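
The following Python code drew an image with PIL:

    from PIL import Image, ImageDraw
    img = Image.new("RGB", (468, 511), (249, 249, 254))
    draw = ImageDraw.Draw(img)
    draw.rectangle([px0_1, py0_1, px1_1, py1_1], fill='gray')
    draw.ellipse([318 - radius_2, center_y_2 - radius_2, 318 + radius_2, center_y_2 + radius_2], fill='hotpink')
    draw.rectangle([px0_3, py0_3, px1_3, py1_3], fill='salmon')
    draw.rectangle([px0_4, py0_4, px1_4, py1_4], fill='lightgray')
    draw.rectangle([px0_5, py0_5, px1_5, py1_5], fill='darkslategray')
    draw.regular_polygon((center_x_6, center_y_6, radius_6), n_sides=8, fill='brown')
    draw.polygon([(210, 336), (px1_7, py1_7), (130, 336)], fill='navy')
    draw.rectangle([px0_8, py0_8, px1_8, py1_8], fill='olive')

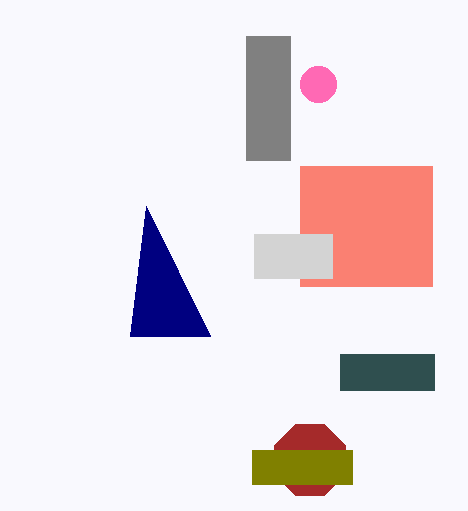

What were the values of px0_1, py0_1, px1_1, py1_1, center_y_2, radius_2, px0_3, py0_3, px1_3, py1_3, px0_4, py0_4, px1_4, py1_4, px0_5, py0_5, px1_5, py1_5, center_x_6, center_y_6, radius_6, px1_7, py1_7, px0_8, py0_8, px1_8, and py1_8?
px0_1 = 246; py0_1 = 36; px1_1 = 290; py1_1 = 160; center_y_2 = 84; radius_2 = 18; px0_3 = 300; py0_3 = 166; px1_3 = 432; py1_3 = 286; px0_4 = 254; py0_4 = 234; px1_4 = 332; py1_4 = 278; px0_5 = 340; py0_5 = 354; px1_5 = 434; py1_5 = 390; center_x_6 = 310; center_y_6 = 460; radius_6 = 38; px1_7 = 146; py1_7 = 206; px0_8 = 252; py0_8 = 450; px1_8 = 352; py1_8 = 484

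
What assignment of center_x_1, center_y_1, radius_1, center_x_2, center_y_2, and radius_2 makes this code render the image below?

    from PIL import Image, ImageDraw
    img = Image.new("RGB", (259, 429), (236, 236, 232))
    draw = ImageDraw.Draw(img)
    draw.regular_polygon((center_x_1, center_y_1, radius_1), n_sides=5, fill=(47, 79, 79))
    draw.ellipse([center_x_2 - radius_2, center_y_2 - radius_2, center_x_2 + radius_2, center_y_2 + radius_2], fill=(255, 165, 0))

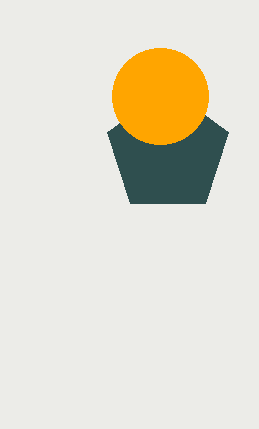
center_x_1 = 168
center_y_1 = 152
radius_1 = 64
center_x_2 = 160
center_y_2 = 96
radius_2 = 48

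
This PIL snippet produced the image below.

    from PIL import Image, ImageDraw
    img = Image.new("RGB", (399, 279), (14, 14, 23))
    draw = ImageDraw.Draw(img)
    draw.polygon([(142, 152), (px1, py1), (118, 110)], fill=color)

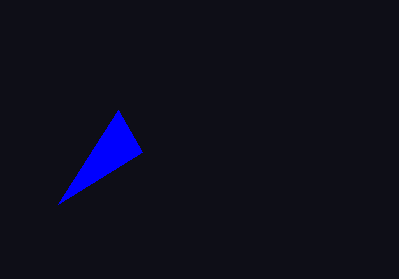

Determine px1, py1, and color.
px1 = 58
py1 = 204
color = 'blue'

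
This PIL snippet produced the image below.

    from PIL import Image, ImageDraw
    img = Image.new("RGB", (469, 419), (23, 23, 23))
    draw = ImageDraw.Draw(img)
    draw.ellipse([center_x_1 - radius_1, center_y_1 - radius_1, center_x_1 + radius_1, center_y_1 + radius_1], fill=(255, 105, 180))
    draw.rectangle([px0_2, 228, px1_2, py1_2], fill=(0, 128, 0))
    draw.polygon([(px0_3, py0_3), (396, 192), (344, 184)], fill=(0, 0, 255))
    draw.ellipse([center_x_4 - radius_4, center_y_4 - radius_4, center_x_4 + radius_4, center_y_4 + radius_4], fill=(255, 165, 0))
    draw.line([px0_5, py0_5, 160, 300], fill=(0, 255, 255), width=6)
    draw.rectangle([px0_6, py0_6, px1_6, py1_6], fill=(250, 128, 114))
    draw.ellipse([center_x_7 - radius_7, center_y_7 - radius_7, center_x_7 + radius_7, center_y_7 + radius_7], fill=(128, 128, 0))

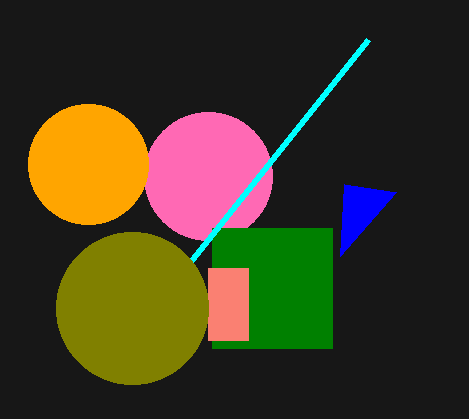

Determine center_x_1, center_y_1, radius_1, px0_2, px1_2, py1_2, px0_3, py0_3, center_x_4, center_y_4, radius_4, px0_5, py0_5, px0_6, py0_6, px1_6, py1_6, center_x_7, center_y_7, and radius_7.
center_x_1 = 208, center_y_1 = 176, radius_1 = 64, px0_2 = 212, px1_2 = 332, py1_2 = 348, px0_3 = 340, py0_3 = 256, center_x_4 = 88, center_y_4 = 164, radius_4 = 60, px0_5 = 368, py0_5 = 40, px0_6 = 208, py0_6 = 268, px1_6 = 248, py1_6 = 340, center_x_7 = 132, center_y_7 = 308, radius_7 = 76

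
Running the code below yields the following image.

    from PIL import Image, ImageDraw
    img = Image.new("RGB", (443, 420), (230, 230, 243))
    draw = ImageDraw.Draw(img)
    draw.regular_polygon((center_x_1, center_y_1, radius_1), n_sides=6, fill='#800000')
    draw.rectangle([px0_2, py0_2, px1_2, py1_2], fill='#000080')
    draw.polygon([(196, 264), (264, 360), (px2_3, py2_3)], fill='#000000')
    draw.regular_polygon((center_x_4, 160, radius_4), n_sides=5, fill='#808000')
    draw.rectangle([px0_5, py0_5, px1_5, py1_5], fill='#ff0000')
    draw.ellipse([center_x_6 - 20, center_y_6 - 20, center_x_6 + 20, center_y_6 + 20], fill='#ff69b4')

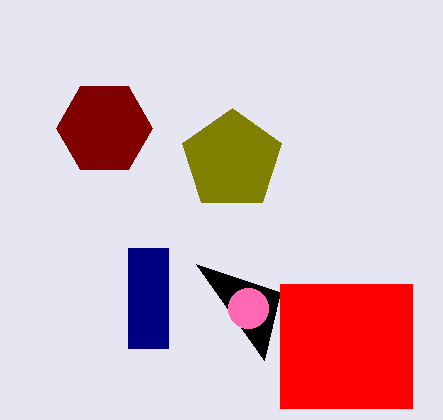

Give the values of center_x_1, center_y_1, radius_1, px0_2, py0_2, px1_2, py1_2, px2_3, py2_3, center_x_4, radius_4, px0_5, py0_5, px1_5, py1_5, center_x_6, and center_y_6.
center_x_1 = 104
center_y_1 = 128
radius_1 = 48
px0_2 = 128
py0_2 = 248
px1_2 = 168
py1_2 = 348
px2_3 = 280
py2_3 = 292
center_x_4 = 232
radius_4 = 52
px0_5 = 280
py0_5 = 284
px1_5 = 412
py1_5 = 408
center_x_6 = 248
center_y_6 = 308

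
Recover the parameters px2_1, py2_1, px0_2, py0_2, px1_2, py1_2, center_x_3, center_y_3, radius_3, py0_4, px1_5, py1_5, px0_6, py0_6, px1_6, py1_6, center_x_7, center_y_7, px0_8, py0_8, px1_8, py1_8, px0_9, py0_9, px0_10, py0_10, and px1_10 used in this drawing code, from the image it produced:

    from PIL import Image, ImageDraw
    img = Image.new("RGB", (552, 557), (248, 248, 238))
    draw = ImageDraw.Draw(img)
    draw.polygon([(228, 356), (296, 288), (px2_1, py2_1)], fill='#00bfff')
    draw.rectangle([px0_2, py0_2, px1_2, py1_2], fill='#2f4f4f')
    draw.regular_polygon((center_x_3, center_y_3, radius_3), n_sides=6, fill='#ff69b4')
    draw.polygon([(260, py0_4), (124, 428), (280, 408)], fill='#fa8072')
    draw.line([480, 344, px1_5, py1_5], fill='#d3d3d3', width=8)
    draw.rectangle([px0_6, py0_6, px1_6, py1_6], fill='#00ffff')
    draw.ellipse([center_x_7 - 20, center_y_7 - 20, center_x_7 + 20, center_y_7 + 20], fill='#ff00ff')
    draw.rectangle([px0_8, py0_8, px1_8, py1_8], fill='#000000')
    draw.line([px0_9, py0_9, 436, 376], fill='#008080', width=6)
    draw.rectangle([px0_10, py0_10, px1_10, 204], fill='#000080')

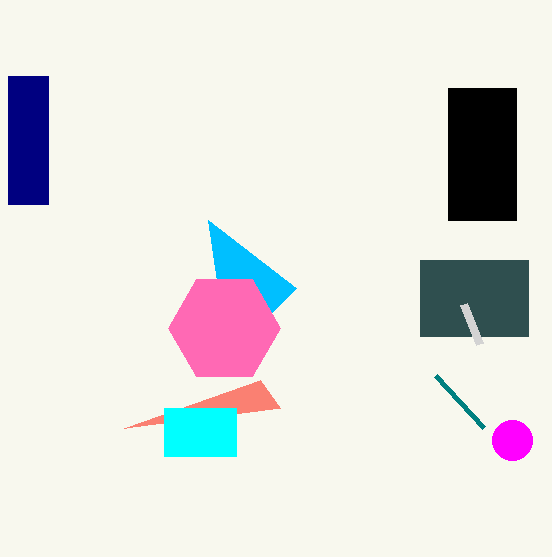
px2_1 = 208, py2_1 = 220, px0_2 = 420, py0_2 = 260, px1_2 = 528, py1_2 = 336, center_x_3 = 224, center_y_3 = 328, radius_3 = 56, py0_4 = 380, px1_5 = 464, py1_5 = 304, px0_6 = 164, py0_6 = 408, px1_6 = 236, py1_6 = 456, center_x_7 = 512, center_y_7 = 440, px0_8 = 448, py0_8 = 88, px1_8 = 516, py1_8 = 220, px0_9 = 484, py0_9 = 428, px0_10 = 8, py0_10 = 76, px1_10 = 48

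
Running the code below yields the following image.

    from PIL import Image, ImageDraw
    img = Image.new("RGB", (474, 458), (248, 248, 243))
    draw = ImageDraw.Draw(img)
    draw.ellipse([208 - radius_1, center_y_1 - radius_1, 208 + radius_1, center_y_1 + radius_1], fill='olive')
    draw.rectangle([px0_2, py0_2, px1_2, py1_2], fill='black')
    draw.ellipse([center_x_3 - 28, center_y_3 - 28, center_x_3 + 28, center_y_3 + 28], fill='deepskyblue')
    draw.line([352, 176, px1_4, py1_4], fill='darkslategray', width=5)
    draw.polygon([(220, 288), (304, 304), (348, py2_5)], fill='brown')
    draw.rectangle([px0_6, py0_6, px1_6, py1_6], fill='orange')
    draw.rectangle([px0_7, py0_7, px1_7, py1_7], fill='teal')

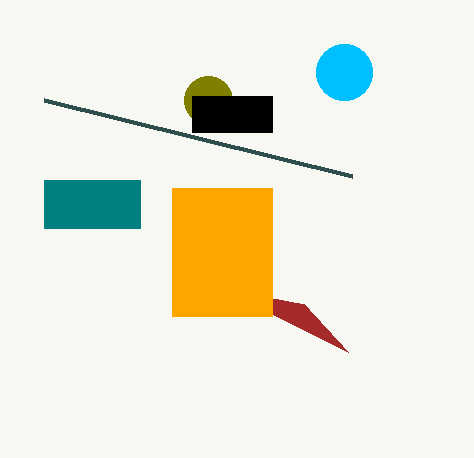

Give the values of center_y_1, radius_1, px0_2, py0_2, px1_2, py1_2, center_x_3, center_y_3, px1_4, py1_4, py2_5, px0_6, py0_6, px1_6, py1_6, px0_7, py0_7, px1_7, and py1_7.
center_y_1 = 100; radius_1 = 24; px0_2 = 192; py0_2 = 96; px1_2 = 272; py1_2 = 132; center_x_3 = 344; center_y_3 = 72; px1_4 = 44; py1_4 = 100; py2_5 = 352; px0_6 = 172; py0_6 = 188; px1_6 = 272; py1_6 = 316; px0_7 = 44; py0_7 = 180; px1_7 = 140; py1_7 = 228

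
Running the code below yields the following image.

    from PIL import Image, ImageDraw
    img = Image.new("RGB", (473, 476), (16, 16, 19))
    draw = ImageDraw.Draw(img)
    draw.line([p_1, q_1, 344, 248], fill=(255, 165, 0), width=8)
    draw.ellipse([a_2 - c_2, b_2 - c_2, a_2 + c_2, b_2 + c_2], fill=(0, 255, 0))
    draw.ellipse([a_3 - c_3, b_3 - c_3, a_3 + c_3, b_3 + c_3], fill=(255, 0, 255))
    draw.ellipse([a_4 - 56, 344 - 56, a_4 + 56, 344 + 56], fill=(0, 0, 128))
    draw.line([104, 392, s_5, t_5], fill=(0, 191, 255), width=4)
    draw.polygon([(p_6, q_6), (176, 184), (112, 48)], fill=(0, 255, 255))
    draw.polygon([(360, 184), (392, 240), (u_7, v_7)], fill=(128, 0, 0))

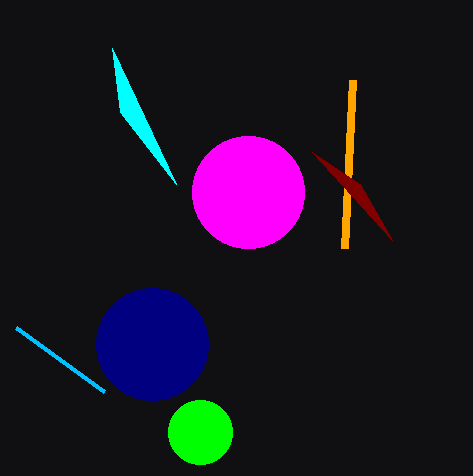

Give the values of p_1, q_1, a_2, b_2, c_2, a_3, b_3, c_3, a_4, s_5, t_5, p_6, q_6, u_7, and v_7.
p_1 = 352, q_1 = 80, a_2 = 200, b_2 = 432, c_2 = 32, a_3 = 248, b_3 = 192, c_3 = 56, a_4 = 152, s_5 = 16, t_5 = 328, p_6 = 120, q_6 = 112, u_7 = 312, v_7 = 152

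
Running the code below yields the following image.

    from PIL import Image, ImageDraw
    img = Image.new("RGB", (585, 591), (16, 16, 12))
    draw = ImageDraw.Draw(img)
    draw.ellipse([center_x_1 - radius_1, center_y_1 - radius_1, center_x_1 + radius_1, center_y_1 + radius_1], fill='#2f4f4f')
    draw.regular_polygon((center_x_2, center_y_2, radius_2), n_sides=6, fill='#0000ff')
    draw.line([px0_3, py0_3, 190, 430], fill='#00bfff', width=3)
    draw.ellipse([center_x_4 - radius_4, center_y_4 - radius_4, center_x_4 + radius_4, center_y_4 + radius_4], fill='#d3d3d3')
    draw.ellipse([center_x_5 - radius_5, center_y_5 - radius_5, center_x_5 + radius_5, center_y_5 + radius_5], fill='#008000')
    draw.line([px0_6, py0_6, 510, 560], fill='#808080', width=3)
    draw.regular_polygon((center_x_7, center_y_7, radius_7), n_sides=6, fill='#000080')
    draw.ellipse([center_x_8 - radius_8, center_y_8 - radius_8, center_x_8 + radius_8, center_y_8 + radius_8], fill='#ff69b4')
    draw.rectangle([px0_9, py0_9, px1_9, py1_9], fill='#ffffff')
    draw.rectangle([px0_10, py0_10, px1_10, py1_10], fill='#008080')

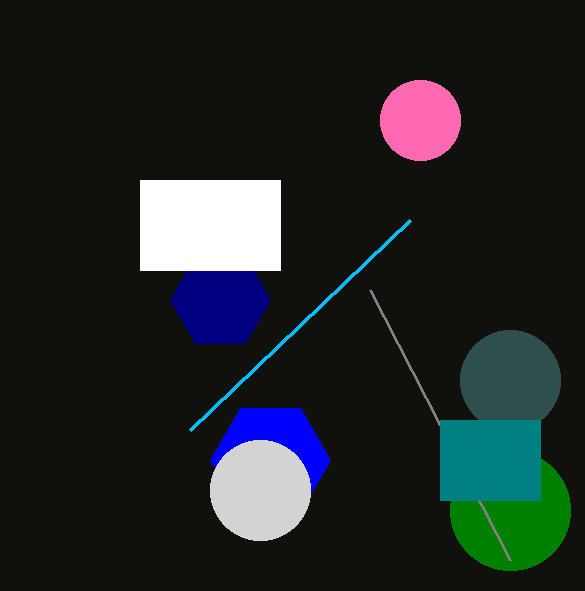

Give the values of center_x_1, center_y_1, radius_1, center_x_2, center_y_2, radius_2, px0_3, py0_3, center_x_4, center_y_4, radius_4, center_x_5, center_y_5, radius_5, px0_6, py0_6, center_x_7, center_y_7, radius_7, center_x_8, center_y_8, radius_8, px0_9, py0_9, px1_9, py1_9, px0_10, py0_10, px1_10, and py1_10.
center_x_1 = 510; center_y_1 = 380; radius_1 = 50; center_x_2 = 270; center_y_2 = 460; radius_2 = 60; px0_3 = 410; py0_3 = 220; center_x_4 = 260; center_y_4 = 490; radius_4 = 50; center_x_5 = 510; center_y_5 = 510; radius_5 = 60; px0_6 = 370; py0_6 = 290; center_x_7 = 220; center_y_7 = 300; radius_7 = 50; center_x_8 = 420; center_y_8 = 120; radius_8 = 40; px0_9 = 140; py0_9 = 180; px1_9 = 280; py1_9 = 270; px0_10 = 440; py0_10 = 420; px1_10 = 540; py1_10 = 500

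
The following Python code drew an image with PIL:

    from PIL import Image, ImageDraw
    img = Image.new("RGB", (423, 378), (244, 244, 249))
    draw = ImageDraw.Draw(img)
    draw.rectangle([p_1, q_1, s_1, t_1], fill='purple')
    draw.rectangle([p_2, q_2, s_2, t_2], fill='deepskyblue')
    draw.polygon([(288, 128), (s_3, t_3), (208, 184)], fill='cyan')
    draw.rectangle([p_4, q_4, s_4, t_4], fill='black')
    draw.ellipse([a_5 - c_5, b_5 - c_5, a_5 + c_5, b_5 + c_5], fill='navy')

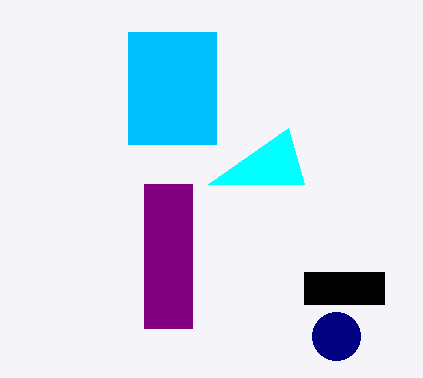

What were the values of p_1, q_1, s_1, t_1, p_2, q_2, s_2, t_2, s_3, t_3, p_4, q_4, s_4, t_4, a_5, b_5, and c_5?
p_1 = 144
q_1 = 184
s_1 = 192
t_1 = 328
p_2 = 128
q_2 = 32
s_2 = 216
t_2 = 144
s_3 = 304
t_3 = 184
p_4 = 304
q_4 = 272
s_4 = 384
t_4 = 304
a_5 = 336
b_5 = 336
c_5 = 24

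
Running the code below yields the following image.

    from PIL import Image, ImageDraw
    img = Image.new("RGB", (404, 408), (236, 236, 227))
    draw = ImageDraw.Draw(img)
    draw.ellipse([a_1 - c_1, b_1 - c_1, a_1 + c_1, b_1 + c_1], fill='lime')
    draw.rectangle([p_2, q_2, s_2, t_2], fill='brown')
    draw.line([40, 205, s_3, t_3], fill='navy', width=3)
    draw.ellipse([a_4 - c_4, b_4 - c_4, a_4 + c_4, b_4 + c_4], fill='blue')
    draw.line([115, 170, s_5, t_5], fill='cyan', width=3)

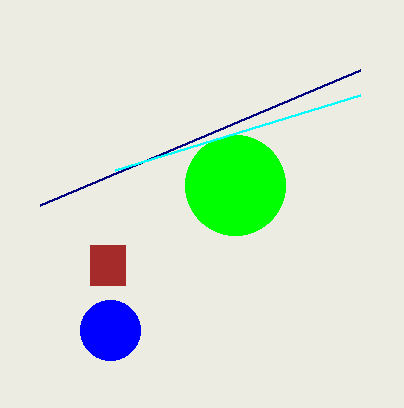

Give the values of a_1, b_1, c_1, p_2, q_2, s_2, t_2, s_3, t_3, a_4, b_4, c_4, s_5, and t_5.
a_1 = 235; b_1 = 185; c_1 = 50; p_2 = 90; q_2 = 245; s_2 = 125; t_2 = 285; s_3 = 360; t_3 = 70; a_4 = 110; b_4 = 330; c_4 = 30; s_5 = 360; t_5 = 95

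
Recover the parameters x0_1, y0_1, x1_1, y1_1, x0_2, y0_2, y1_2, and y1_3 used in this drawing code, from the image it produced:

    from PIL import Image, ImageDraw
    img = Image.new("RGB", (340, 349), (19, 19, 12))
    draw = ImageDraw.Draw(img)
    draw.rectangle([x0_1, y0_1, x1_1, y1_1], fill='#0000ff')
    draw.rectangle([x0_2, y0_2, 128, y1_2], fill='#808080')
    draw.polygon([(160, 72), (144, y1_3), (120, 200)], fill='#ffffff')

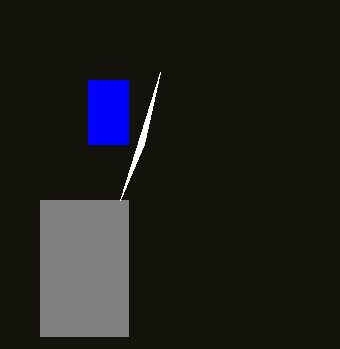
x0_1 = 88; y0_1 = 80; x1_1 = 128; y1_1 = 144; x0_2 = 40; y0_2 = 200; y1_2 = 336; y1_3 = 144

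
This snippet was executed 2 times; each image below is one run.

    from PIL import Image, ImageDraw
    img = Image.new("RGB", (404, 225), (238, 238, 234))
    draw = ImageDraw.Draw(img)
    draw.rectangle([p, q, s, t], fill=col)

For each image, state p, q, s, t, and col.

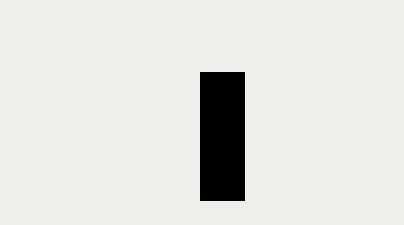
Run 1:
p = 200, q = 72, s = 244, t = 200, col = 'black'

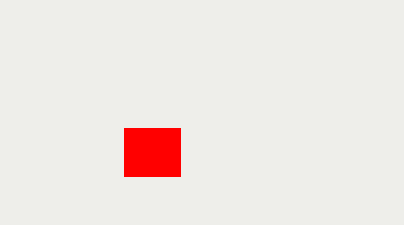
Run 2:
p = 124, q = 128, s = 180, t = 176, col = 'red'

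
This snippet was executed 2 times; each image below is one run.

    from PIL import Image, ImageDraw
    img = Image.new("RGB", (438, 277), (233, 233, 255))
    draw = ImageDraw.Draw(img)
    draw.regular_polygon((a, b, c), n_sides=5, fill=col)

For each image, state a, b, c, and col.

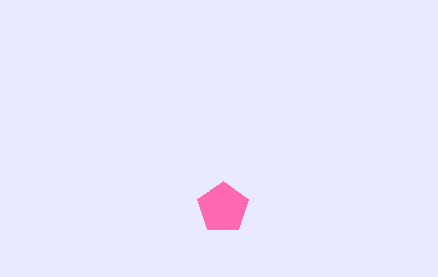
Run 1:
a = 223, b = 208, c = 27, col = 'hotpink'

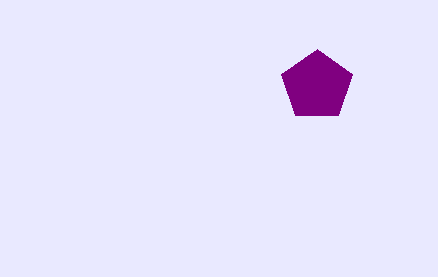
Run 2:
a = 317, b = 86, c = 37, col = 'purple'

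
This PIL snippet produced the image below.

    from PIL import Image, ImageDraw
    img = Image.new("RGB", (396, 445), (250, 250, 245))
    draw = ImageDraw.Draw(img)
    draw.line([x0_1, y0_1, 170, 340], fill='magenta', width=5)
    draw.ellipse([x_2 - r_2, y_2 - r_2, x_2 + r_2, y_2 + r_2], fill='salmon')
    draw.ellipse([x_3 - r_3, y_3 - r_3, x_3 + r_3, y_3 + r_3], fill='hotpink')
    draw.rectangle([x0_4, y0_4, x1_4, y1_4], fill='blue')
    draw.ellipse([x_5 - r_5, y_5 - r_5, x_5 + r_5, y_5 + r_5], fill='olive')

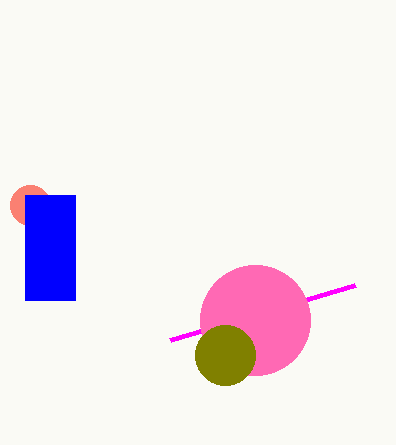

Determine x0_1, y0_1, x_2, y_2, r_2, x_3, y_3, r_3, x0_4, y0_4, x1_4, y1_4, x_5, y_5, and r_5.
x0_1 = 355; y0_1 = 285; x_2 = 30; y_2 = 205; r_2 = 20; x_3 = 255; y_3 = 320; r_3 = 55; x0_4 = 25; y0_4 = 195; x1_4 = 75; y1_4 = 300; x_5 = 225; y_5 = 355; r_5 = 30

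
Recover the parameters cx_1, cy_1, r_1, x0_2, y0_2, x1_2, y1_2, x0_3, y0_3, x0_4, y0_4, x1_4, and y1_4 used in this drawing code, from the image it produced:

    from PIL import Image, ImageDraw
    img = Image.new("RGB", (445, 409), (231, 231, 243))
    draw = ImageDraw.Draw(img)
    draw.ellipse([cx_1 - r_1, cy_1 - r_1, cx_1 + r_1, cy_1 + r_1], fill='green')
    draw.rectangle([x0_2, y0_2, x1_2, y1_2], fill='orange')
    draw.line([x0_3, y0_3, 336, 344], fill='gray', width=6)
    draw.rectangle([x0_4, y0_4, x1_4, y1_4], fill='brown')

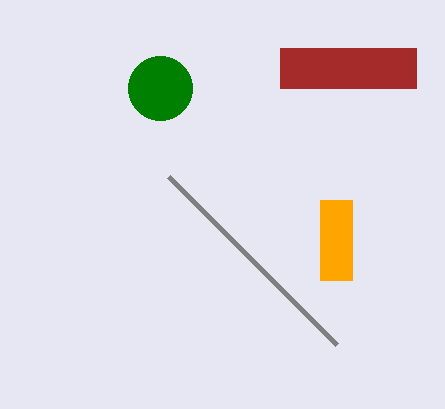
cx_1 = 160, cy_1 = 88, r_1 = 32, x0_2 = 320, y0_2 = 200, x1_2 = 352, y1_2 = 280, x0_3 = 168, y0_3 = 176, x0_4 = 280, y0_4 = 48, x1_4 = 416, y1_4 = 88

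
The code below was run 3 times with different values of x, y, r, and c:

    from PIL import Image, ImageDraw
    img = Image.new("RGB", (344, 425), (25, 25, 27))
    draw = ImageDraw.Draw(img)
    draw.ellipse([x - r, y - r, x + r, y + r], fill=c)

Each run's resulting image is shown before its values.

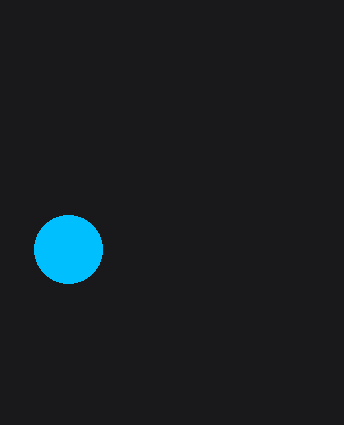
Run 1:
x = 68, y = 249, r = 34, c = 'deepskyblue'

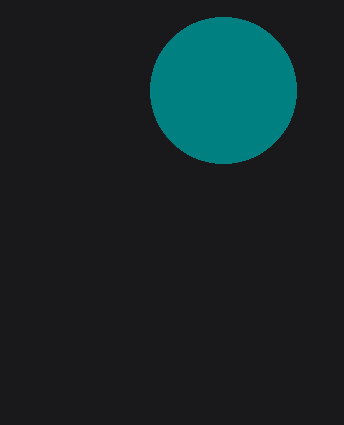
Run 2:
x = 223; y = 90; r = 73; c = 'teal'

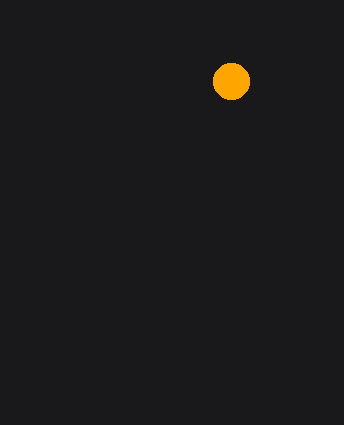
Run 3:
x = 231; y = 81; r = 18; c = 'orange'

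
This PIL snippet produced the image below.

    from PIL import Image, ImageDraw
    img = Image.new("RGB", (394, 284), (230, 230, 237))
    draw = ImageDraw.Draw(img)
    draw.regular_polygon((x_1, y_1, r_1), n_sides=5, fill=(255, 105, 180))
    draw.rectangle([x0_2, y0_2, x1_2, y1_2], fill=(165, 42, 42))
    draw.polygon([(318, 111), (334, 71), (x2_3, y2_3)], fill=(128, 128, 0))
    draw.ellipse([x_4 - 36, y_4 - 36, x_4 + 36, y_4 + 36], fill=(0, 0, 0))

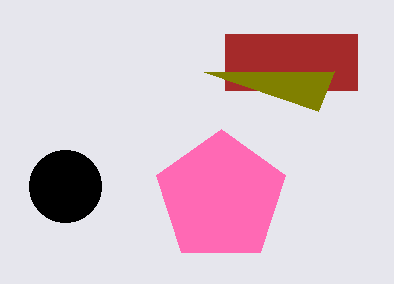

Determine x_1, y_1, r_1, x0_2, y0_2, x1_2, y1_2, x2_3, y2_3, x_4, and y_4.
x_1 = 221; y_1 = 197; r_1 = 68; x0_2 = 225; y0_2 = 34; x1_2 = 357; y1_2 = 90; x2_3 = 204; y2_3 = 72; x_4 = 65; y_4 = 186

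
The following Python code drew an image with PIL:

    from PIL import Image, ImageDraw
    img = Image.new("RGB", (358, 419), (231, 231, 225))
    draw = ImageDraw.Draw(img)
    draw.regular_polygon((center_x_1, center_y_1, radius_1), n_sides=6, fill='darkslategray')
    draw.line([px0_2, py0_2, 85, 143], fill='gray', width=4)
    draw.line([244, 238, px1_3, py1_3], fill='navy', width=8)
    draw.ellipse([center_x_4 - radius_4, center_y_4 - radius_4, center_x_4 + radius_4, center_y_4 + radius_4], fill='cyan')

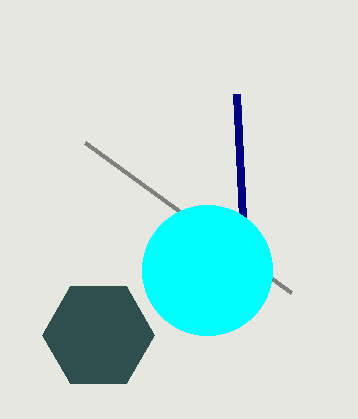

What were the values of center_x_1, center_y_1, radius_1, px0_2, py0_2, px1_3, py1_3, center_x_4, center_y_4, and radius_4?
center_x_1 = 98, center_y_1 = 335, radius_1 = 56, px0_2 = 291, py0_2 = 293, px1_3 = 237, py1_3 = 94, center_x_4 = 207, center_y_4 = 270, radius_4 = 65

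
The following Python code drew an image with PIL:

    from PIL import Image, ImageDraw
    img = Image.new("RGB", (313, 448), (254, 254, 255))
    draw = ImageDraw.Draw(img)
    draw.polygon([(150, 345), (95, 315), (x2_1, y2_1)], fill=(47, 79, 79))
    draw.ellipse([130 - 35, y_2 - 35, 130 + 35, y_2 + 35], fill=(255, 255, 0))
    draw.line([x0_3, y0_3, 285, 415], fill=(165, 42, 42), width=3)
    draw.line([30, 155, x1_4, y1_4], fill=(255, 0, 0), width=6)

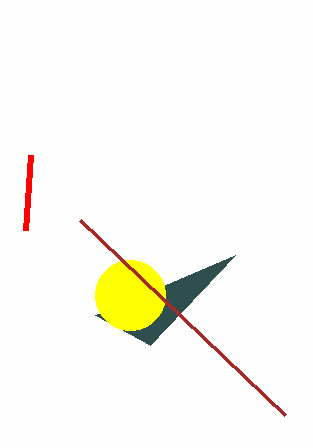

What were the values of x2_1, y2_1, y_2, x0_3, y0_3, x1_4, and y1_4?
x2_1 = 235
y2_1 = 255
y_2 = 295
x0_3 = 80
y0_3 = 220
x1_4 = 25
y1_4 = 230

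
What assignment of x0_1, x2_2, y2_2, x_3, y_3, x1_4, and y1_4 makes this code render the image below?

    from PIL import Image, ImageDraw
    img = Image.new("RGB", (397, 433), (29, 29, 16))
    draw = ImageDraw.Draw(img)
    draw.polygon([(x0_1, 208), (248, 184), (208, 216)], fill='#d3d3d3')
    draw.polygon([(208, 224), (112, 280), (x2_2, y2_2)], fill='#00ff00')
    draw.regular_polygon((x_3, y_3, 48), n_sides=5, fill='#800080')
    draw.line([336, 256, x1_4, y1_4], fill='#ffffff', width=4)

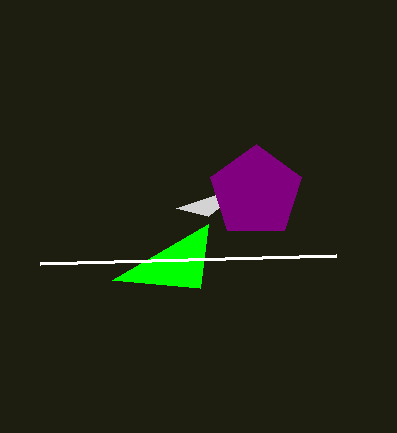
x0_1 = 176
x2_2 = 200
y2_2 = 288
x_3 = 256
y_3 = 192
x1_4 = 40
y1_4 = 264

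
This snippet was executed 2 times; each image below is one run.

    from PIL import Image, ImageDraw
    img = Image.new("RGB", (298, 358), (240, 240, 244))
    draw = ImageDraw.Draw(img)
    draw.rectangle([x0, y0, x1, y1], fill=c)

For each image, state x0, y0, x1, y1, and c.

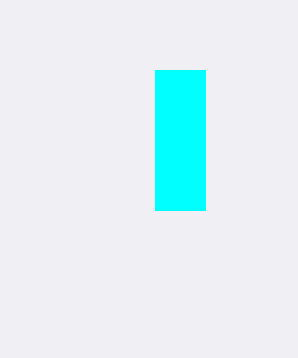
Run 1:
x0 = 155
y0 = 70
x1 = 205
y1 = 210
c = 'cyan'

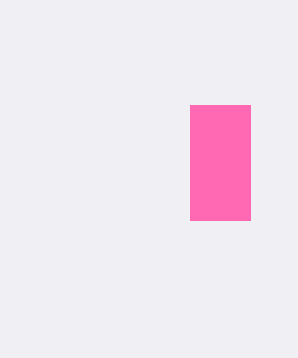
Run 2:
x0 = 190, y0 = 105, x1 = 250, y1 = 220, c = 'hotpink'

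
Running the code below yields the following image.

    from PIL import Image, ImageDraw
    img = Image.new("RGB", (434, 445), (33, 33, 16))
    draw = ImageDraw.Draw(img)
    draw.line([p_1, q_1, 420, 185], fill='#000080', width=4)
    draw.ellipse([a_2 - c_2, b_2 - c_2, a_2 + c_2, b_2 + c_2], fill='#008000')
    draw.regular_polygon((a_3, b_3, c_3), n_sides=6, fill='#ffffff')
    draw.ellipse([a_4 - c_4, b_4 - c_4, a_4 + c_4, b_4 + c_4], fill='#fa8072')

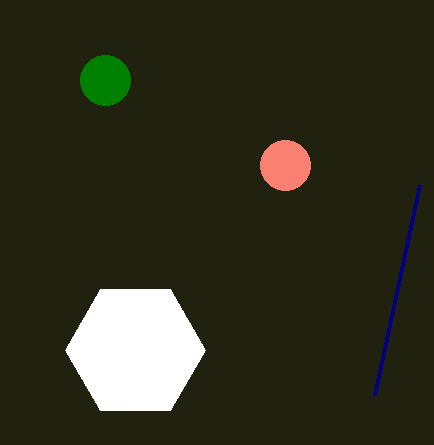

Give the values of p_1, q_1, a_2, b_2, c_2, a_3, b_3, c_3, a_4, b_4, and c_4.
p_1 = 375; q_1 = 395; a_2 = 105; b_2 = 80; c_2 = 25; a_3 = 135; b_3 = 350; c_3 = 70; a_4 = 285; b_4 = 165; c_4 = 25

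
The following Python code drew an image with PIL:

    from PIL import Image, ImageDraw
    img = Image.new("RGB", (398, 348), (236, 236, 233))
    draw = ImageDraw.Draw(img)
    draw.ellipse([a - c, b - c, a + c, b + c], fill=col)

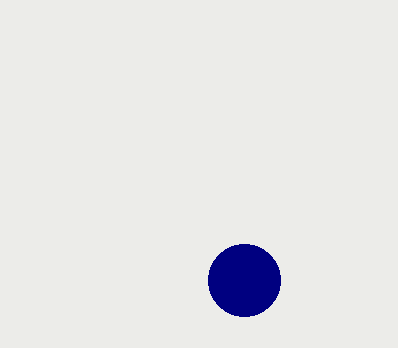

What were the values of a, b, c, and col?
a = 244
b = 280
c = 36
col = 'navy'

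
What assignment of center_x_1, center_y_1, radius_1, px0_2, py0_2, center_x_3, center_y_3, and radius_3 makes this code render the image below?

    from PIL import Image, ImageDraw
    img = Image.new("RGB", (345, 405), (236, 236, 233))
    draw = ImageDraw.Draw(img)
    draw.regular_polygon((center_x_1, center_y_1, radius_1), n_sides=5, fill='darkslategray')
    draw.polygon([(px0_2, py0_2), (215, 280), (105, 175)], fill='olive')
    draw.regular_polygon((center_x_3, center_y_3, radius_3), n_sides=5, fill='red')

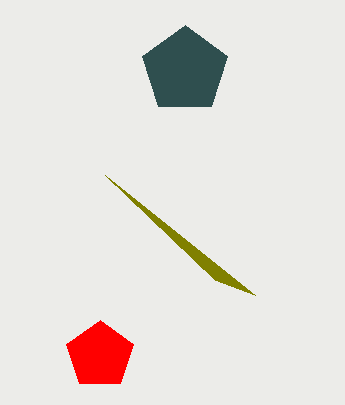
center_x_1 = 185; center_y_1 = 70; radius_1 = 45; px0_2 = 255; py0_2 = 295; center_x_3 = 100; center_y_3 = 355; radius_3 = 35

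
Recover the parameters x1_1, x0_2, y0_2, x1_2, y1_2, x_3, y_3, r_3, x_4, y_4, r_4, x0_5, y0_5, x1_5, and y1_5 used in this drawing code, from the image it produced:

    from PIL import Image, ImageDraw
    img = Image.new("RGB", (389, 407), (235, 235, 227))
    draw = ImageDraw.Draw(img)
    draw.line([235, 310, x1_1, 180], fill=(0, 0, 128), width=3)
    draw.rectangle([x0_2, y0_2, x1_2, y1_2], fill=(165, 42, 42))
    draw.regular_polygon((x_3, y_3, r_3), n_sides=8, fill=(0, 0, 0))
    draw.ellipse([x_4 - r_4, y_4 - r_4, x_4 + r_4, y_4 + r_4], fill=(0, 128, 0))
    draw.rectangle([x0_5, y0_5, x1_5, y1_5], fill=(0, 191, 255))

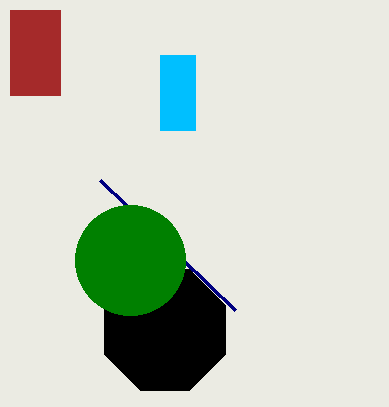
x1_1 = 100, x0_2 = 10, y0_2 = 10, x1_2 = 60, y1_2 = 95, x_3 = 165, y_3 = 330, r_3 = 65, x_4 = 130, y_4 = 260, r_4 = 55, x0_5 = 160, y0_5 = 55, x1_5 = 195, y1_5 = 130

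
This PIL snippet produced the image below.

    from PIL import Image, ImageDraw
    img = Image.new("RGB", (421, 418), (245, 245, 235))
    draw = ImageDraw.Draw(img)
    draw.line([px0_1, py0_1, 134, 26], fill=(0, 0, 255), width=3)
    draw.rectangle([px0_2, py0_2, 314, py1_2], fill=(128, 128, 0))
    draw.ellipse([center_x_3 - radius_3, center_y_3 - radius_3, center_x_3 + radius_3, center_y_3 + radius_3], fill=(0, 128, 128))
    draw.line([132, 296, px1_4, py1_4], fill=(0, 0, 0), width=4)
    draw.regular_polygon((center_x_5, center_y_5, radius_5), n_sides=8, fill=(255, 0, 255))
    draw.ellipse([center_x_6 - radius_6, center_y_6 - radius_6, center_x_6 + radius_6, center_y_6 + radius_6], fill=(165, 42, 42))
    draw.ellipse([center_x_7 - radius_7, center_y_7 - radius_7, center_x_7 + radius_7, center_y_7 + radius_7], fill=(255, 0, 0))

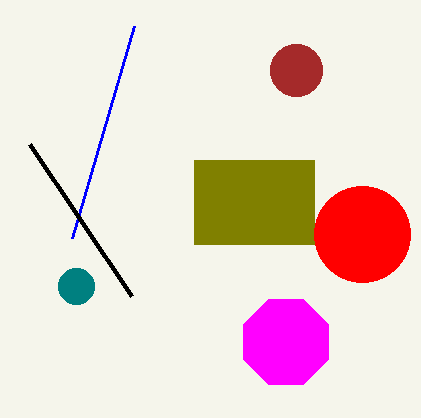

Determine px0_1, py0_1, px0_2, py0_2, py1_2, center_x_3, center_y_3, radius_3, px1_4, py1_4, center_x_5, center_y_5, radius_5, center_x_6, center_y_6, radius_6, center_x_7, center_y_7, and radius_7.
px0_1 = 72, py0_1 = 238, px0_2 = 194, py0_2 = 160, py1_2 = 244, center_x_3 = 76, center_y_3 = 286, radius_3 = 18, px1_4 = 30, py1_4 = 144, center_x_5 = 286, center_y_5 = 342, radius_5 = 46, center_x_6 = 296, center_y_6 = 70, radius_6 = 26, center_x_7 = 362, center_y_7 = 234, radius_7 = 48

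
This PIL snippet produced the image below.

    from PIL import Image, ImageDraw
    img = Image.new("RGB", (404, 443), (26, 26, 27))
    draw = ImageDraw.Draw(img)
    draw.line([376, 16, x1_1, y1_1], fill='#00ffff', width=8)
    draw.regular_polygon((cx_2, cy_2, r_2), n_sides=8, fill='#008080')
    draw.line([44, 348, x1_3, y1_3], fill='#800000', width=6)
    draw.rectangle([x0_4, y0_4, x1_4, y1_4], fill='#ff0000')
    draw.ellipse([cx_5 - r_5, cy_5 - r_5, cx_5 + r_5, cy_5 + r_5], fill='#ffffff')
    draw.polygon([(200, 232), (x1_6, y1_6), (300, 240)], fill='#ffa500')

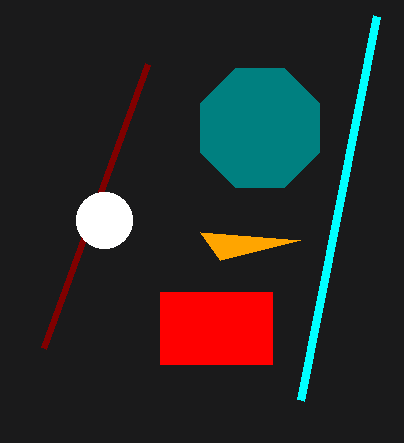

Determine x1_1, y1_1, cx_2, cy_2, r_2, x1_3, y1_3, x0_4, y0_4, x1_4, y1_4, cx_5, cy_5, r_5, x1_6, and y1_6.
x1_1 = 300
y1_1 = 400
cx_2 = 260
cy_2 = 128
r_2 = 64
x1_3 = 148
y1_3 = 64
x0_4 = 160
y0_4 = 292
x1_4 = 272
y1_4 = 364
cx_5 = 104
cy_5 = 220
r_5 = 28
x1_6 = 220
y1_6 = 260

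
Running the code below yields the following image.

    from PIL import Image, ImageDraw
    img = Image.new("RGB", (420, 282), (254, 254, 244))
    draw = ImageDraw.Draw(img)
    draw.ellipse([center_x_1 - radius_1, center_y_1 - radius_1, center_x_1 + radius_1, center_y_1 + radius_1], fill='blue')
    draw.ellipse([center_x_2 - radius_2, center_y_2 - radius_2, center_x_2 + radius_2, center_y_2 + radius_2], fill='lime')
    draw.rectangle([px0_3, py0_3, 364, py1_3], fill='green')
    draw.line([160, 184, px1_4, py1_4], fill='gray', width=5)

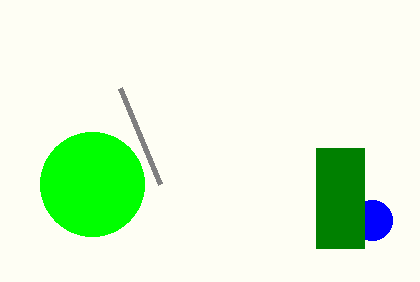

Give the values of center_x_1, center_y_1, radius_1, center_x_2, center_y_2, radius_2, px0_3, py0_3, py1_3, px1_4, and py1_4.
center_x_1 = 372; center_y_1 = 220; radius_1 = 20; center_x_2 = 92; center_y_2 = 184; radius_2 = 52; px0_3 = 316; py0_3 = 148; py1_3 = 248; px1_4 = 120; py1_4 = 88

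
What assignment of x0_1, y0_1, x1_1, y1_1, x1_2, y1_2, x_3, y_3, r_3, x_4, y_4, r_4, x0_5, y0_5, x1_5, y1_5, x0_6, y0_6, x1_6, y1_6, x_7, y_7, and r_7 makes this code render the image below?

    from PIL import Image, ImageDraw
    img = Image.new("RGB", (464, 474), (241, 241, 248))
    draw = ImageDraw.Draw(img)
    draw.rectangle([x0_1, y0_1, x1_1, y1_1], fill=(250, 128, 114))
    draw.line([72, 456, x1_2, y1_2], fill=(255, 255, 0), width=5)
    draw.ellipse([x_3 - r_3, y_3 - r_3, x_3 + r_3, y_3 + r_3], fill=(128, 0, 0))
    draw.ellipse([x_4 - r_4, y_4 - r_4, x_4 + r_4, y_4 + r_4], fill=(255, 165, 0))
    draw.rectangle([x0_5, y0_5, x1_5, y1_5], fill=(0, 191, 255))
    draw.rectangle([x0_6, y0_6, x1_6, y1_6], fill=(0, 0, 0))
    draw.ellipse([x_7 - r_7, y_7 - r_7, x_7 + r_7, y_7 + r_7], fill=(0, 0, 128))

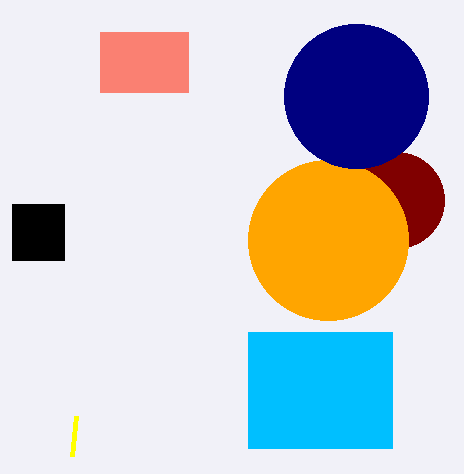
x0_1 = 100; y0_1 = 32; x1_1 = 188; y1_1 = 92; x1_2 = 76; y1_2 = 416; x_3 = 396; y_3 = 200; r_3 = 48; x_4 = 328; y_4 = 240; r_4 = 80; x0_5 = 248; y0_5 = 332; x1_5 = 392; y1_5 = 448; x0_6 = 12; y0_6 = 204; x1_6 = 64; y1_6 = 260; x_7 = 356; y_7 = 96; r_7 = 72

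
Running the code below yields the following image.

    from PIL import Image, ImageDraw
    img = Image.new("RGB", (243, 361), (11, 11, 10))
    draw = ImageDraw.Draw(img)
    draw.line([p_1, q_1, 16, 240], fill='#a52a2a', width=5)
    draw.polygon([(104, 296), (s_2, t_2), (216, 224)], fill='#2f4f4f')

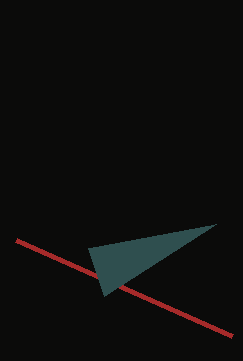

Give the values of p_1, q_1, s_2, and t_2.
p_1 = 232; q_1 = 336; s_2 = 88; t_2 = 248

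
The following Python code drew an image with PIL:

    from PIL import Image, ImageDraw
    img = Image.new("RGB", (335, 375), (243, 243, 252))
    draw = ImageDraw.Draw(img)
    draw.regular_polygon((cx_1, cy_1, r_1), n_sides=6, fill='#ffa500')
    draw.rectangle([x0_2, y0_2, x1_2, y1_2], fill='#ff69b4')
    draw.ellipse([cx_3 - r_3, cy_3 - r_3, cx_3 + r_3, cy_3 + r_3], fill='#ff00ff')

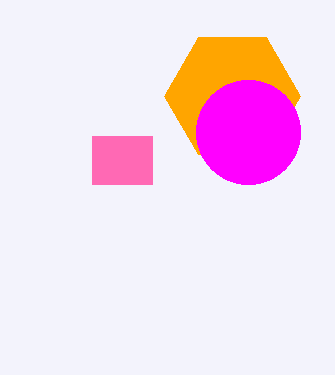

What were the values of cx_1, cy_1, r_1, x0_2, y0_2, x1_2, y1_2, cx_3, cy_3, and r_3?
cx_1 = 232, cy_1 = 96, r_1 = 68, x0_2 = 92, y0_2 = 136, x1_2 = 152, y1_2 = 184, cx_3 = 248, cy_3 = 132, r_3 = 52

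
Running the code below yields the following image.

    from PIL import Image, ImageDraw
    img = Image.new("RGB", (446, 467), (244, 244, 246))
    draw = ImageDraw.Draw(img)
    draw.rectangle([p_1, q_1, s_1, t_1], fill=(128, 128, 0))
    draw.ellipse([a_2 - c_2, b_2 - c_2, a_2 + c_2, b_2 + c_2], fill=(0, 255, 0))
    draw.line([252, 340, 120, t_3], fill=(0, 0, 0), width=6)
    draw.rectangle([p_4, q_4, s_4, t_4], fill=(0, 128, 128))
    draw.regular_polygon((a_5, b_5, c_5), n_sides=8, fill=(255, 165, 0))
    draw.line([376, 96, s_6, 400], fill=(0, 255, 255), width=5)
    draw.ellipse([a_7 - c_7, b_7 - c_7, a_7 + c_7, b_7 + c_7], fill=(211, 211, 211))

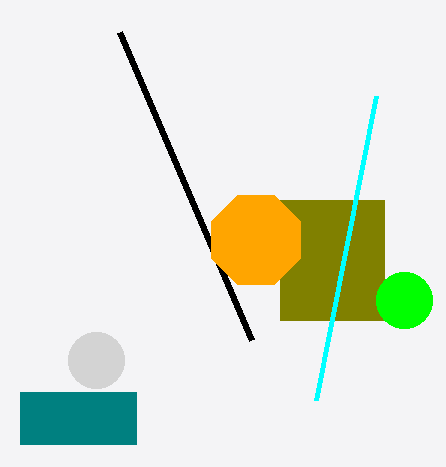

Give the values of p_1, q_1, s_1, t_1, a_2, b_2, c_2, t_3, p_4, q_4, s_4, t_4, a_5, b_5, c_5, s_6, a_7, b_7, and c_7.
p_1 = 280
q_1 = 200
s_1 = 384
t_1 = 320
a_2 = 404
b_2 = 300
c_2 = 28
t_3 = 32
p_4 = 20
q_4 = 392
s_4 = 136
t_4 = 444
a_5 = 256
b_5 = 240
c_5 = 48
s_6 = 316
a_7 = 96
b_7 = 360
c_7 = 28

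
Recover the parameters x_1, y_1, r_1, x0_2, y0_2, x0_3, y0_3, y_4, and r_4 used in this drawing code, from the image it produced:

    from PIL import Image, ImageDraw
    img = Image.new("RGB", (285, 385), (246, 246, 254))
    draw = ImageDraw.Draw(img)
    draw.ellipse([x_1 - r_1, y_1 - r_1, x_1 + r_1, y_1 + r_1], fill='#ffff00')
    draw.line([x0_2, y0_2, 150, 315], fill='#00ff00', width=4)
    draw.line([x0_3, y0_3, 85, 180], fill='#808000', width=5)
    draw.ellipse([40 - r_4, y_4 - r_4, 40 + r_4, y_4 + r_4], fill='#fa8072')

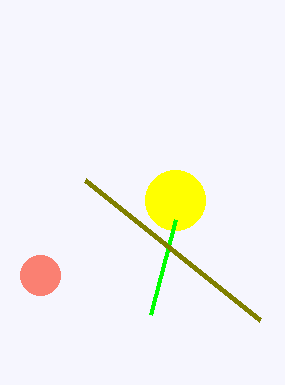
x_1 = 175; y_1 = 200; r_1 = 30; x0_2 = 175; y0_2 = 220; x0_3 = 260; y0_3 = 320; y_4 = 275; r_4 = 20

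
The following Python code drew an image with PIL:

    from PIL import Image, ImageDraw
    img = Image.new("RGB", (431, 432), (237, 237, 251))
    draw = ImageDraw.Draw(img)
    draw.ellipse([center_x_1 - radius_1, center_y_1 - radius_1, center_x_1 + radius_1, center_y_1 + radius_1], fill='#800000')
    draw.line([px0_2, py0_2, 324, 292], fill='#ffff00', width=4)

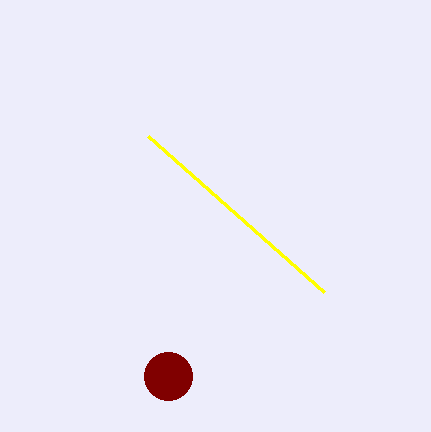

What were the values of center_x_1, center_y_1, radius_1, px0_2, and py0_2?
center_x_1 = 168
center_y_1 = 376
radius_1 = 24
px0_2 = 148
py0_2 = 136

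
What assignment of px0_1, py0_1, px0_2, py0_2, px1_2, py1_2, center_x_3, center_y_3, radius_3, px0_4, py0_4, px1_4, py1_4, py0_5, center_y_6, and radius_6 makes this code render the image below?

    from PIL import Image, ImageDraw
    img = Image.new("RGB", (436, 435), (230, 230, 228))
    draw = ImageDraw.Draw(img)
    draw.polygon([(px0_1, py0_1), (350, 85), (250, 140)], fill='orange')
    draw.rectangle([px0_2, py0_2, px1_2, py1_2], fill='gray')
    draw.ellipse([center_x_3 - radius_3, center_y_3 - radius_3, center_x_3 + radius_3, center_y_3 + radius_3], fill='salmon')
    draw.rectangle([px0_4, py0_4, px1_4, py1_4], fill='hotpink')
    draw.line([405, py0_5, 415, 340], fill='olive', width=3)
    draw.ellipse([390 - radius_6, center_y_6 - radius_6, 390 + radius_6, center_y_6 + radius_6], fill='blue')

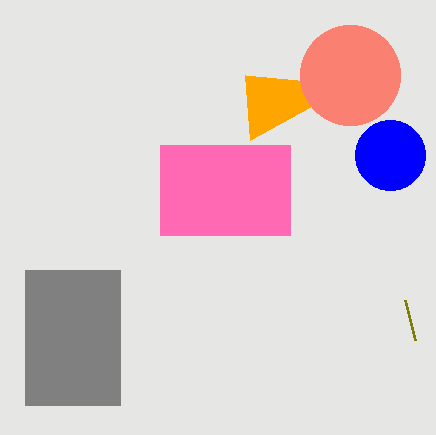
px0_1 = 245, py0_1 = 75, px0_2 = 25, py0_2 = 270, px1_2 = 120, py1_2 = 405, center_x_3 = 350, center_y_3 = 75, radius_3 = 50, px0_4 = 160, py0_4 = 145, px1_4 = 290, py1_4 = 235, py0_5 = 300, center_y_6 = 155, radius_6 = 35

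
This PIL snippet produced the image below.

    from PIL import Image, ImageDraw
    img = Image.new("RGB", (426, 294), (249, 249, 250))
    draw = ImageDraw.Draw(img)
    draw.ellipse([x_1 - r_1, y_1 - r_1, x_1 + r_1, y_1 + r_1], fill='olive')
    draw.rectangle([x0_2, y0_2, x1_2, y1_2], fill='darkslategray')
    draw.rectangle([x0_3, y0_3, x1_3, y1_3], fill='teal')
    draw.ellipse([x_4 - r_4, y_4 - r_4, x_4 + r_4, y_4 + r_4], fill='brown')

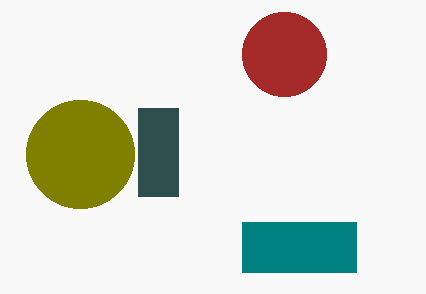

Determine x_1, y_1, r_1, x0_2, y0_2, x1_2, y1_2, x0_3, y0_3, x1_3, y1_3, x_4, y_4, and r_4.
x_1 = 80; y_1 = 154; r_1 = 54; x0_2 = 138; y0_2 = 108; x1_2 = 178; y1_2 = 196; x0_3 = 242; y0_3 = 222; x1_3 = 356; y1_3 = 272; x_4 = 284; y_4 = 54; r_4 = 42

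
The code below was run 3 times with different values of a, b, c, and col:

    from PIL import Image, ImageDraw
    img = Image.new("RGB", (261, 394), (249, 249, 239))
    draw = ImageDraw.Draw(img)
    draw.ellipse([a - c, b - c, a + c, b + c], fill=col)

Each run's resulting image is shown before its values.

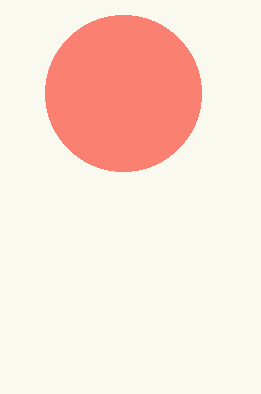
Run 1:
a = 123; b = 93; c = 78; col = 'salmon'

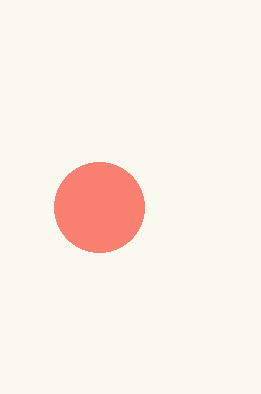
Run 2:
a = 99, b = 207, c = 45, col = 'salmon'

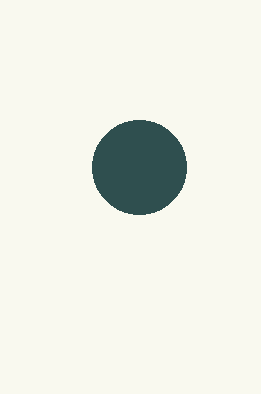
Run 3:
a = 139; b = 167; c = 47; col = 'darkslategray'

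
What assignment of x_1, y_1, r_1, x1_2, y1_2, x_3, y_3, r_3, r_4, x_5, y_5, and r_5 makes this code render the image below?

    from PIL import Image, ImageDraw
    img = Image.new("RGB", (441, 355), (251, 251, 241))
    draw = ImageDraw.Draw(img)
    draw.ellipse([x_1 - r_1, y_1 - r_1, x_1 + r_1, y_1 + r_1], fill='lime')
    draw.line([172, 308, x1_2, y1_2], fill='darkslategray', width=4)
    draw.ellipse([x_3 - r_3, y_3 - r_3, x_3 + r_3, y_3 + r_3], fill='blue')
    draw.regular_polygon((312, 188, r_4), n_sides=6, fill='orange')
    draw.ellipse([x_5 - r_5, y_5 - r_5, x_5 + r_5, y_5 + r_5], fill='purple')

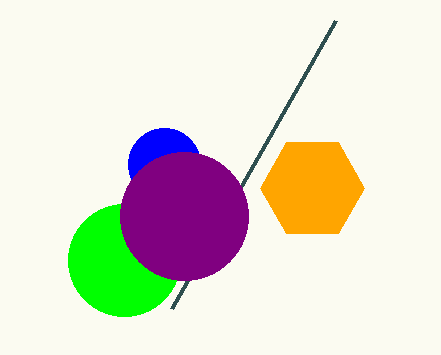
x_1 = 124; y_1 = 260; r_1 = 56; x1_2 = 336; y1_2 = 20; x_3 = 164; y_3 = 164; r_3 = 36; r_4 = 52; x_5 = 184; y_5 = 216; r_5 = 64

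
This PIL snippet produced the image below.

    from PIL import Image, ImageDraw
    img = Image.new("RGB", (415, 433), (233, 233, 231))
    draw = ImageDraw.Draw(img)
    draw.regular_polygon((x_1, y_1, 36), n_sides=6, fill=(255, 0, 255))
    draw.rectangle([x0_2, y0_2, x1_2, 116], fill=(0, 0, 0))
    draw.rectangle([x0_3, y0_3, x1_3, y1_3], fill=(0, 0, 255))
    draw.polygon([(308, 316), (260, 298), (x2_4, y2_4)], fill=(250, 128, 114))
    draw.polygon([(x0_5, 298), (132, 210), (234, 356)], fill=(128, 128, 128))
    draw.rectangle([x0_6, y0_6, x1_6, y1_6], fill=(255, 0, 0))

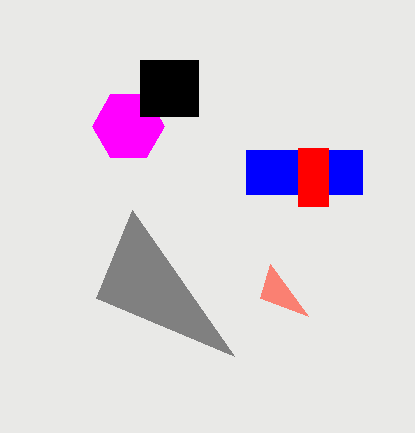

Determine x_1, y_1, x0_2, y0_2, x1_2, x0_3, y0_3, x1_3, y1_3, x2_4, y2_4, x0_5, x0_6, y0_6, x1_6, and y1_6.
x_1 = 128
y_1 = 126
x0_2 = 140
y0_2 = 60
x1_2 = 198
x0_3 = 246
y0_3 = 150
x1_3 = 362
y1_3 = 194
x2_4 = 270
y2_4 = 264
x0_5 = 96
x0_6 = 298
y0_6 = 148
x1_6 = 328
y1_6 = 206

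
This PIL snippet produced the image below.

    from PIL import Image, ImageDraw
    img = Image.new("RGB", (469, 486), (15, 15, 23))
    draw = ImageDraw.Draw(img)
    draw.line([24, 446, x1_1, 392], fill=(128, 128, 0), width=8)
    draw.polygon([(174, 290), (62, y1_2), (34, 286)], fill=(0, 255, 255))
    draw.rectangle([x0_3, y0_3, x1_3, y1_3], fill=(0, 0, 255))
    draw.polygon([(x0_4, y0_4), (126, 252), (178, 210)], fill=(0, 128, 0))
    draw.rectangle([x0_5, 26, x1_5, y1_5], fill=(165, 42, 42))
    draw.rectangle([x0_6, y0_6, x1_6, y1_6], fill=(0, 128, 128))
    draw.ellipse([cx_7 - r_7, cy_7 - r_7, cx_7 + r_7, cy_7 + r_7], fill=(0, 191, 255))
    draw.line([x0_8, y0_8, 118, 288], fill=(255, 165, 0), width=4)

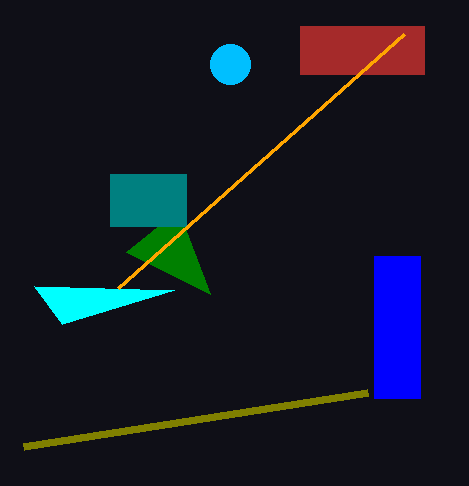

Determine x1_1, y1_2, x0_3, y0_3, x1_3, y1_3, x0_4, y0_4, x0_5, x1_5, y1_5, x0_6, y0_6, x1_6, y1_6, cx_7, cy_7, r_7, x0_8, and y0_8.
x1_1 = 368; y1_2 = 324; x0_3 = 374; y0_3 = 256; x1_3 = 420; y1_3 = 398; x0_4 = 210; y0_4 = 294; x0_5 = 300; x1_5 = 424; y1_5 = 74; x0_6 = 110; y0_6 = 174; x1_6 = 186; y1_6 = 226; cx_7 = 230; cy_7 = 64; r_7 = 20; x0_8 = 404; y0_8 = 34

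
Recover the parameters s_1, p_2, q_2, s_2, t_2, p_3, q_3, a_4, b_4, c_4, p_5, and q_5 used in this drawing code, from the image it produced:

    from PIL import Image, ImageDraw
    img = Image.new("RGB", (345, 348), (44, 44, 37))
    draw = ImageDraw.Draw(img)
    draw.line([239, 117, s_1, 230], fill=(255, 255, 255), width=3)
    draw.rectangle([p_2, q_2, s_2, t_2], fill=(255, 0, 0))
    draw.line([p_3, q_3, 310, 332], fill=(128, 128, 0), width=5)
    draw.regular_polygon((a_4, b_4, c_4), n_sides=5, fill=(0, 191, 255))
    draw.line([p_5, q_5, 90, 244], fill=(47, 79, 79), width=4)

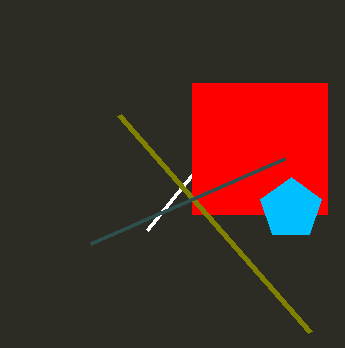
s_1 = 147; p_2 = 192; q_2 = 83; s_2 = 327; t_2 = 214; p_3 = 119; q_3 = 115; a_4 = 291; b_4 = 209; c_4 = 32; p_5 = 284; q_5 = 159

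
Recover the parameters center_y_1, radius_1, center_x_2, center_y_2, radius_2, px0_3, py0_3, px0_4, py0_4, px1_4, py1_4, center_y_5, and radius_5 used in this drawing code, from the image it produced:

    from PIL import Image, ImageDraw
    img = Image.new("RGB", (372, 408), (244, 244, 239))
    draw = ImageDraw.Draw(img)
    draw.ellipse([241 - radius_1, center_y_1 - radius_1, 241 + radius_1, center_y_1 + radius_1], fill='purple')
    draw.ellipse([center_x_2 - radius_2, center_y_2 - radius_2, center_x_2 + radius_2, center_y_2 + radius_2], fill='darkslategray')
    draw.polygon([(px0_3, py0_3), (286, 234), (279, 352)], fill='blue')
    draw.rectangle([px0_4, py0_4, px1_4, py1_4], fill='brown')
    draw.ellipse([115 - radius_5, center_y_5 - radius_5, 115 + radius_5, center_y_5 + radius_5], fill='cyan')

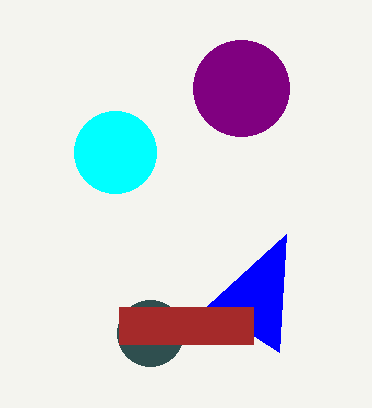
center_y_1 = 88; radius_1 = 48; center_x_2 = 150; center_y_2 = 333; radius_2 = 33; px0_3 = 207; py0_3 = 306; px0_4 = 119; py0_4 = 307; px1_4 = 253; py1_4 = 344; center_y_5 = 152; radius_5 = 41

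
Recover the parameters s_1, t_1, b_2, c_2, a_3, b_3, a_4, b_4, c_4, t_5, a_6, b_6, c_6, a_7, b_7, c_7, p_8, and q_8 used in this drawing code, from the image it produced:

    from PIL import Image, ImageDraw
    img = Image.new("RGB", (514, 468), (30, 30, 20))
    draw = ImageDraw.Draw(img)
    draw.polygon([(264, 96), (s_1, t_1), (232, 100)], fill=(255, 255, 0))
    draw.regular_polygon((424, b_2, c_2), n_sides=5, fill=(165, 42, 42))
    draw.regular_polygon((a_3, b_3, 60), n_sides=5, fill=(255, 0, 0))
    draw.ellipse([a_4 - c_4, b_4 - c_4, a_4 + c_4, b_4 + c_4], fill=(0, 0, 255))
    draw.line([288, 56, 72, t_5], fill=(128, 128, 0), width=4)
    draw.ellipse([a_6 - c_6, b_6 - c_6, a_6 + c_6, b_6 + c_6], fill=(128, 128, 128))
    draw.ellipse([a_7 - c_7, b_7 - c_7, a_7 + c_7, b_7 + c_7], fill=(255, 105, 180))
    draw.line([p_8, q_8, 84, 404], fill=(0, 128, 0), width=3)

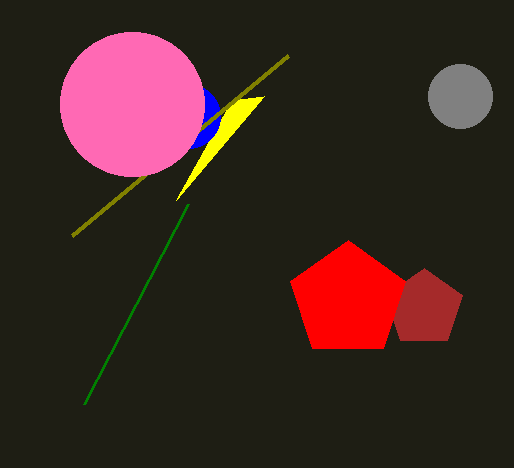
s_1 = 176, t_1 = 200, b_2 = 308, c_2 = 40, a_3 = 348, b_3 = 300, a_4 = 188, b_4 = 116, c_4 = 32, t_5 = 236, a_6 = 460, b_6 = 96, c_6 = 32, a_7 = 132, b_7 = 104, c_7 = 72, p_8 = 188, q_8 = 204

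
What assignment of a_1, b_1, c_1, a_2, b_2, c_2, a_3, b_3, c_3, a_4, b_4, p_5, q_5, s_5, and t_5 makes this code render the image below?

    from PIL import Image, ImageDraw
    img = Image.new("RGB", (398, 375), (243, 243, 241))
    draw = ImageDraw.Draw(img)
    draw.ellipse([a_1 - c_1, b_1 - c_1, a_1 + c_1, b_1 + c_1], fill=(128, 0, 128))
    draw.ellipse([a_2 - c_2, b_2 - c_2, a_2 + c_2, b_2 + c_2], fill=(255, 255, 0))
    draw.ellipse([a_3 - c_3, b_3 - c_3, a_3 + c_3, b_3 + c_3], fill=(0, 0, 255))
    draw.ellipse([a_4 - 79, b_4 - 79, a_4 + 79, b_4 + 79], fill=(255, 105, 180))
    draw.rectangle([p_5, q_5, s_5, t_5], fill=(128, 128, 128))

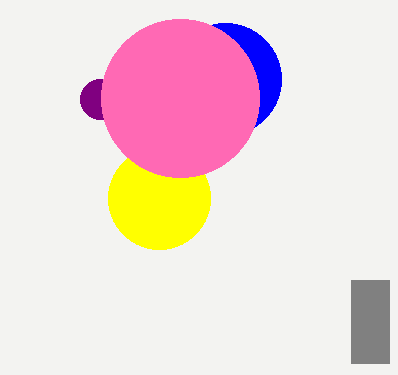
a_1 = 100; b_1 = 99; c_1 = 20; a_2 = 159; b_2 = 198; c_2 = 51; a_3 = 225; b_3 = 79; c_3 = 56; a_4 = 180; b_4 = 98; p_5 = 351; q_5 = 280; s_5 = 389; t_5 = 363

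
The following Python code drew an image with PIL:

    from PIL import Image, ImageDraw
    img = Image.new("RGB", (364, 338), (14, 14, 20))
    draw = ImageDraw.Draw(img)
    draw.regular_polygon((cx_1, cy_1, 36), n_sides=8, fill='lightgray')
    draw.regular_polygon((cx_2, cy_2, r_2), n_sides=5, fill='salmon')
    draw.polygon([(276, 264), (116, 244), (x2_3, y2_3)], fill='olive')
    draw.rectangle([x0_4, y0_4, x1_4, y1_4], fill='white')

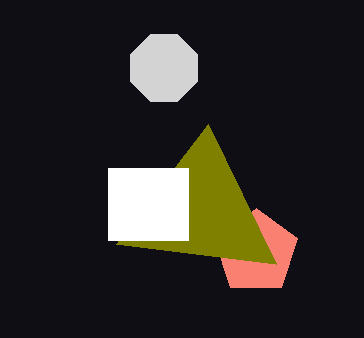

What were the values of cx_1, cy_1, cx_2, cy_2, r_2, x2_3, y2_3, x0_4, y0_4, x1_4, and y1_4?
cx_1 = 164, cy_1 = 68, cx_2 = 256, cy_2 = 252, r_2 = 44, x2_3 = 208, y2_3 = 124, x0_4 = 108, y0_4 = 168, x1_4 = 188, y1_4 = 240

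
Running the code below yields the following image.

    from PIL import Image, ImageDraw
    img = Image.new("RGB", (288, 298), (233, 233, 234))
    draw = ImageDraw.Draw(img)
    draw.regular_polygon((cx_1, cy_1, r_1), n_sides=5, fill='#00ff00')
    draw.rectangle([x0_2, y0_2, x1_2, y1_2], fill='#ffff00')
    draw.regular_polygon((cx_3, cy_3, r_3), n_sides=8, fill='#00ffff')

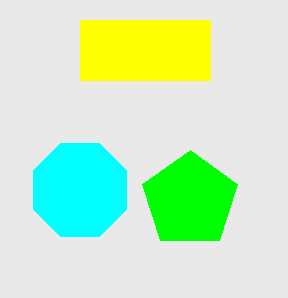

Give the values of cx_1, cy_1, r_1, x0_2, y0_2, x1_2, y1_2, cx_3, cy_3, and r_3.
cx_1 = 190
cy_1 = 200
r_1 = 50
x0_2 = 80
y0_2 = 20
x1_2 = 210
y1_2 = 80
cx_3 = 80
cy_3 = 190
r_3 = 50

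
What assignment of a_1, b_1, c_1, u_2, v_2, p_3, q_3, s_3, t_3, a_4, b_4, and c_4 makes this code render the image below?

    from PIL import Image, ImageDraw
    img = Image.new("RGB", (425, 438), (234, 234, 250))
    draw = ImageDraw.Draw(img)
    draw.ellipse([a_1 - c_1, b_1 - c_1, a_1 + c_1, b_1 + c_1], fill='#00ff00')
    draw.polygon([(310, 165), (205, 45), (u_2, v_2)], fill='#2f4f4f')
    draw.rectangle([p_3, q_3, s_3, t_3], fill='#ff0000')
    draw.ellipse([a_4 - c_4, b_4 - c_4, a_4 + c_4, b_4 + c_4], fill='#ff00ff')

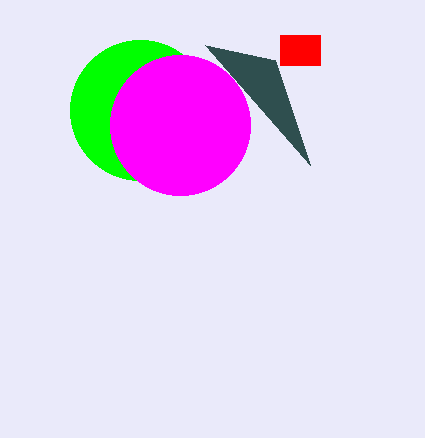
a_1 = 140
b_1 = 110
c_1 = 70
u_2 = 275
v_2 = 60
p_3 = 280
q_3 = 35
s_3 = 320
t_3 = 65
a_4 = 180
b_4 = 125
c_4 = 70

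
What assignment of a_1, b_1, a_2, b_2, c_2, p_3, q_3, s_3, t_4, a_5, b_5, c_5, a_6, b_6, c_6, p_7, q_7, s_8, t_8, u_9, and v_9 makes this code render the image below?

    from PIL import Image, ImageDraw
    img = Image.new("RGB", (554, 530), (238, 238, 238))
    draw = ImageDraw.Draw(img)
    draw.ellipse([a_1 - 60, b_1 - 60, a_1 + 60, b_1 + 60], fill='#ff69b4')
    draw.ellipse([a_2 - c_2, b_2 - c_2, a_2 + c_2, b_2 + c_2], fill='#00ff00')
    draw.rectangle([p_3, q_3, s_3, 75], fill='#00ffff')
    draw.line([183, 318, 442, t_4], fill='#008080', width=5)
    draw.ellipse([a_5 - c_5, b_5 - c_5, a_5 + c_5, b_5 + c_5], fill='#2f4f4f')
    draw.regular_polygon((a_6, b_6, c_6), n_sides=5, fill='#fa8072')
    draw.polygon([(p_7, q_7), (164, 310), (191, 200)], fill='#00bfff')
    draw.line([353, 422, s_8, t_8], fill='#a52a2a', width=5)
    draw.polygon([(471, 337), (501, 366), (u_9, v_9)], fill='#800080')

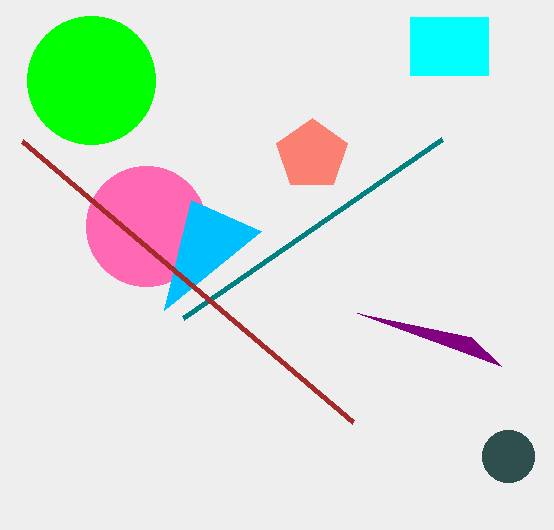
a_1 = 146, b_1 = 226, a_2 = 91, b_2 = 80, c_2 = 64, p_3 = 410, q_3 = 17, s_3 = 488, t_4 = 139, a_5 = 508, b_5 = 456, c_5 = 26, a_6 = 312, b_6 = 155, c_6 = 37, p_7 = 261, q_7 = 231, s_8 = 22, t_8 = 141, u_9 = 357, v_9 = 313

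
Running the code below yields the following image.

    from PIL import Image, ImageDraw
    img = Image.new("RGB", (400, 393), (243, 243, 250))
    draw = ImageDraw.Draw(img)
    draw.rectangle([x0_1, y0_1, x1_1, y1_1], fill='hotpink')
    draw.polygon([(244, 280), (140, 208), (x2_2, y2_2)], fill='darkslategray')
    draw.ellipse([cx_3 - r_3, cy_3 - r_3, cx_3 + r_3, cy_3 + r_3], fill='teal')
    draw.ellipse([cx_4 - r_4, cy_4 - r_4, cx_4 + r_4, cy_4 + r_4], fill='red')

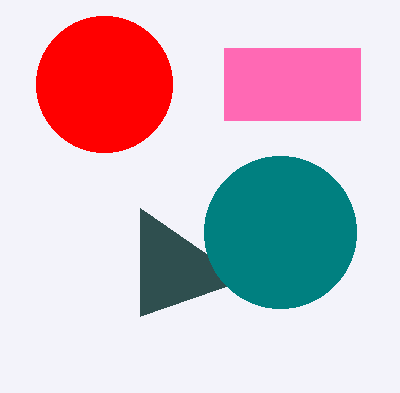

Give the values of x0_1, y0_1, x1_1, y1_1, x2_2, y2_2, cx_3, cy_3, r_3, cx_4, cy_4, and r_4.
x0_1 = 224, y0_1 = 48, x1_1 = 360, y1_1 = 120, x2_2 = 140, y2_2 = 316, cx_3 = 280, cy_3 = 232, r_3 = 76, cx_4 = 104, cy_4 = 84, r_4 = 68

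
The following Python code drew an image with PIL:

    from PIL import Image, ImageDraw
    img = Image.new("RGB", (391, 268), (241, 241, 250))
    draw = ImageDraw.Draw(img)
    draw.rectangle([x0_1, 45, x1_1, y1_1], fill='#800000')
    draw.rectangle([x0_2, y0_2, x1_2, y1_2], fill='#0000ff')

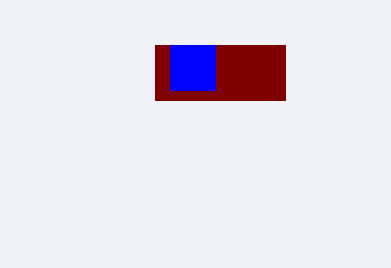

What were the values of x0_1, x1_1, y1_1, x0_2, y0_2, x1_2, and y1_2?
x0_1 = 155
x1_1 = 285
y1_1 = 100
x0_2 = 170
y0_2 = 45
x1_2 = 215
y1_2 = 90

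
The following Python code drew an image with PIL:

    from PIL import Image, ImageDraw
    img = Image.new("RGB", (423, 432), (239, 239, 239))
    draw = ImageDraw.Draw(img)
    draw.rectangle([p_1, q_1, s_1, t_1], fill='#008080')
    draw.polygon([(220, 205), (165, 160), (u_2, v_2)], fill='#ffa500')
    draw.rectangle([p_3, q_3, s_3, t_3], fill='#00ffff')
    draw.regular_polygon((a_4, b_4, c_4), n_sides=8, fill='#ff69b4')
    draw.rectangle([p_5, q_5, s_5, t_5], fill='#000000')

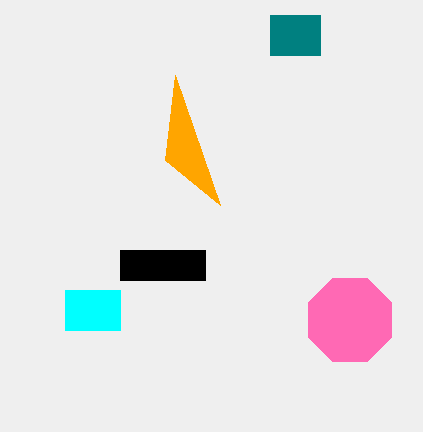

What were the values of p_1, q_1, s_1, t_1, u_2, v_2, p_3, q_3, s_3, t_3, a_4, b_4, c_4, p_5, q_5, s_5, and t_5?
p_1 = 270; q_1 = 15; s_1 = 320; t_1 = 55; u_2 = 175; v_2 = 75; p_3 = 65; q_3 = 290; s_3 = 120; t_3 = 330; a_4 = 350; b_4 = 320; c_4 = 45; p_5 = 120; q_5 = 250; s_5 = 205; t_5 = 280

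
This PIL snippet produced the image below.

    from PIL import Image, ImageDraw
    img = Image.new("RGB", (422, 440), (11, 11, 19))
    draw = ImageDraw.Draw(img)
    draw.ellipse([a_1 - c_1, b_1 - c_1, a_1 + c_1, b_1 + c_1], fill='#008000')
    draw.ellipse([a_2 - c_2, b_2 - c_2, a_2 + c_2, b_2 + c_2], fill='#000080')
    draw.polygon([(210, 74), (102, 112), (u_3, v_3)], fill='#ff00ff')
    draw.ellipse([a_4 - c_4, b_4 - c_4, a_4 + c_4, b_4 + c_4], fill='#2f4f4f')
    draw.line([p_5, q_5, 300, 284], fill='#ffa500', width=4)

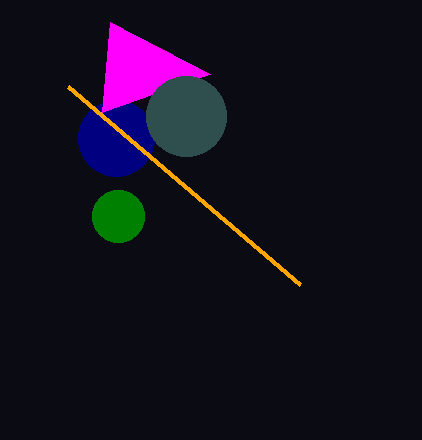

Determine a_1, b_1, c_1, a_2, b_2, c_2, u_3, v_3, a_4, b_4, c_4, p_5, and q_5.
a_1 = 118; b_1 = 216; c_1 = 26; a_2 = 116; b_2 = 138; c_2 = 38; u_3 = 110; v_3 = 22; a_4 = 186; b_4 = 116; c_4 = 40; p_5 = 68; q_5 = 86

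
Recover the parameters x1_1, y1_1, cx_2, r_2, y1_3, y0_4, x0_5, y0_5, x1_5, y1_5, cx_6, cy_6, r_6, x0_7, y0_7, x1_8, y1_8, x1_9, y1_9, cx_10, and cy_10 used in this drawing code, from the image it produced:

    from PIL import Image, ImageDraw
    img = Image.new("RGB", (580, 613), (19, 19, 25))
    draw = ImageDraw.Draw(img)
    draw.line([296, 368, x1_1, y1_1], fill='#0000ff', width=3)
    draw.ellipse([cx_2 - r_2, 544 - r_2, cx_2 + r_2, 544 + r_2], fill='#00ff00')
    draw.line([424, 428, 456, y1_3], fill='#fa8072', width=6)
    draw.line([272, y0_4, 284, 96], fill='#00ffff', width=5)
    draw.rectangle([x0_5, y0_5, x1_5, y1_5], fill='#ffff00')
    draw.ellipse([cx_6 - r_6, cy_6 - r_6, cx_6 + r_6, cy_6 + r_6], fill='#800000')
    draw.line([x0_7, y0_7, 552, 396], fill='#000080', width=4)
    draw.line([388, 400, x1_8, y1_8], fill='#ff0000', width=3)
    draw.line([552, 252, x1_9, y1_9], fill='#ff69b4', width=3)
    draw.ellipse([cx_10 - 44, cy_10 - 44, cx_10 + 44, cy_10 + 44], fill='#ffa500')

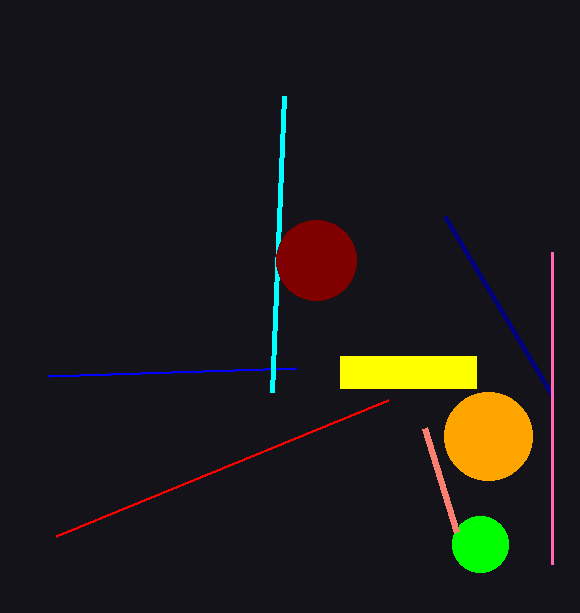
x1_1 = 48; y1_1 = 376; cx_2 = 480; r_2 = 28; y1_3 = 532; y0_4 = 392; x0_5 = 340; y0_5 = 356; x1_5 = 476; y1_5 = 388; cx_6 = 316; cy_6 = 260; r_6 = 40; x0_7 = 444; y0_7 = 216; x1_8 = 56; y1_8 = 536; x1_9 = 552; y1_9 = 564; cx_10 = 488; cy_10 = 436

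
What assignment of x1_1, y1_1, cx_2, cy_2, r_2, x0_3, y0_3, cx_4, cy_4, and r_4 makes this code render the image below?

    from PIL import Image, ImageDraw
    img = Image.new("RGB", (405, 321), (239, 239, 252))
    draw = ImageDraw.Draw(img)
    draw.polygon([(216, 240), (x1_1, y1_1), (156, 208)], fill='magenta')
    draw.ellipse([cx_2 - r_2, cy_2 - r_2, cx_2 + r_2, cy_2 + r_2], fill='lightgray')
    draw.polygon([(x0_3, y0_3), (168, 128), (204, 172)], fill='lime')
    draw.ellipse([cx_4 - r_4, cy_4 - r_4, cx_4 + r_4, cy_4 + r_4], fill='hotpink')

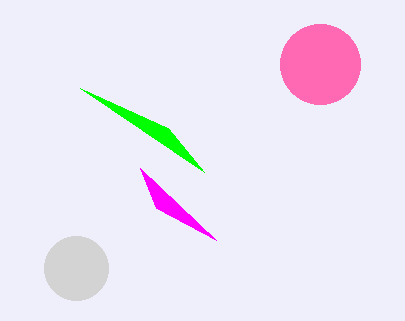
x1_1 = 140; y1_1 = 168; cx_2 = 76; cy_2 = 268; r_2 = 32; x0_3 = 80; y0_3 = 88; cx_4 = 320; cy_4 = 64; r_4 = 40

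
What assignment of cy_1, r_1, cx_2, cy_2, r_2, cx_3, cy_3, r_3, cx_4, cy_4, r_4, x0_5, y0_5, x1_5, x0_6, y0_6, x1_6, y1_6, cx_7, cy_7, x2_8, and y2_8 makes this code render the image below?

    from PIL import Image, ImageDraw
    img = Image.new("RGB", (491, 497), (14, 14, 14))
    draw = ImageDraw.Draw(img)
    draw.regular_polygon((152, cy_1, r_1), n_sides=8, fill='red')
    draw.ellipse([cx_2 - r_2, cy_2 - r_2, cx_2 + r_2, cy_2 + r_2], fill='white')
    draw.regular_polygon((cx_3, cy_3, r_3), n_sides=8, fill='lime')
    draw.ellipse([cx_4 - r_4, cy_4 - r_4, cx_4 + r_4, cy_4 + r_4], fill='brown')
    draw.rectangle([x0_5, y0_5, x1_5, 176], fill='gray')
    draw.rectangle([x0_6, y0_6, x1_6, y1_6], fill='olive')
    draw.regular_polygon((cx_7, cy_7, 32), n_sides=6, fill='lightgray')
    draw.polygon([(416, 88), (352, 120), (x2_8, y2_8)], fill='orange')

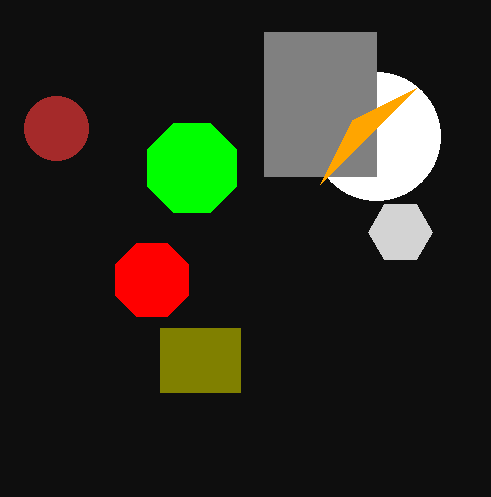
cy_1 = 280, r_1 = 40, cx_2 = 376, cy_2 = 136, r_2 = 64, cx_3 = 192, cy_3 = 168, r_3 = 48, cx_4 = 56, cy_4 = 128, r_4 = 32, x0_5 = 264, y0_5 = 32, x1_5 = 376, x0_6 = 160, y0_6 = 328, x1_6 = 240, y1_6 = 392, cx_7 = 400, cy_7 = 232, x2_8 = 320, y2_8 = 184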